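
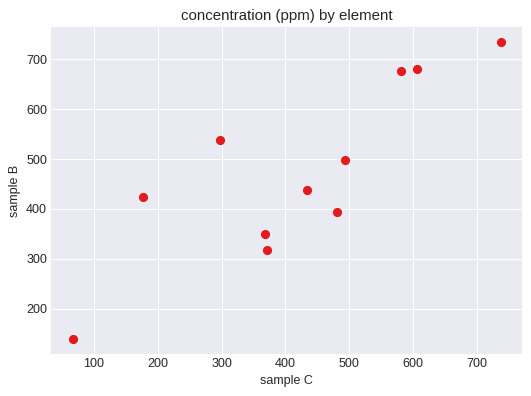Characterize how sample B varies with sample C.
Points are positively correlated; strong (|r| ≈ 0.8).

positive, strong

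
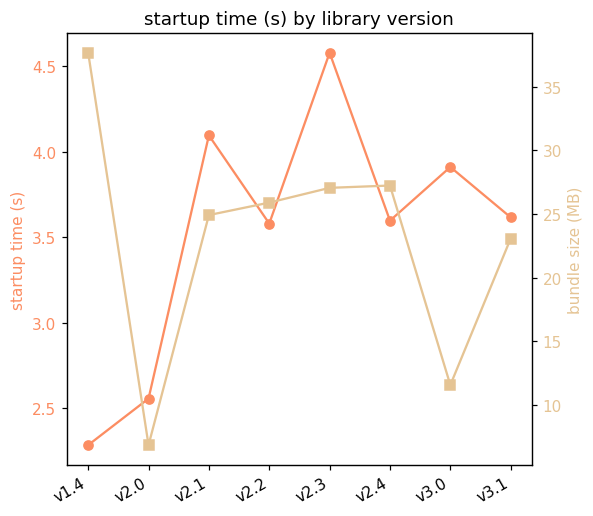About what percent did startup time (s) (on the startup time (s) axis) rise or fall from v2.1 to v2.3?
v2.1 ≈ 4.0, v2.3 ≈ 4.6; (4.6 − 4.0) / 4.0 ≈ +15%.

≈ +15%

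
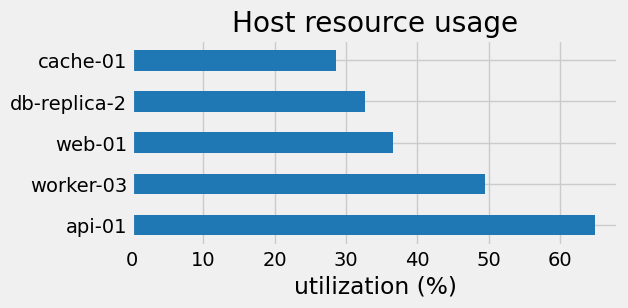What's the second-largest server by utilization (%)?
worker-03

Top 3: api-01 ≈ 60, worker-03 ≈ 50, web-01 ≈ 40.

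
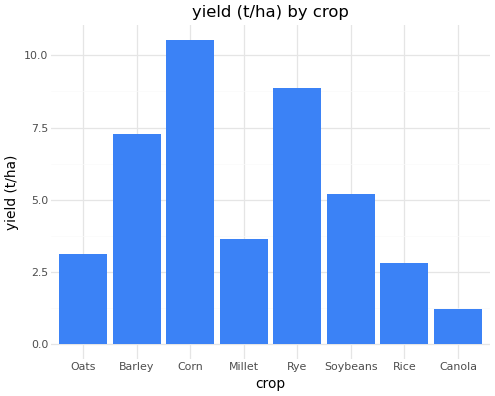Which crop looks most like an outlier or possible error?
Corn ≈ 11; the rest sit between ≈ 1 and ≈ 9.

Corn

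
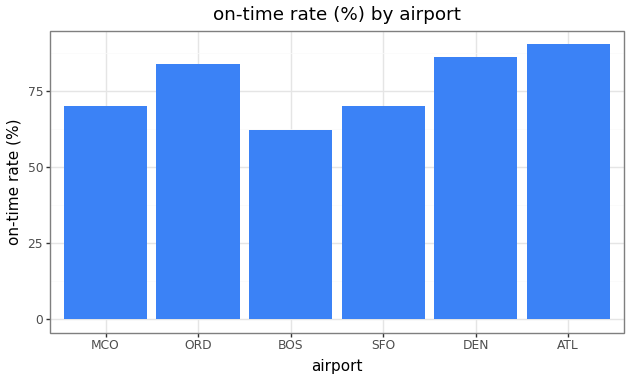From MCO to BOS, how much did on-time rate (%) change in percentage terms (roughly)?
≈ -14.3%

MCO ≈ 70, BOS ≈ 60; (60 − 70) / 70 ≈ -14.3%.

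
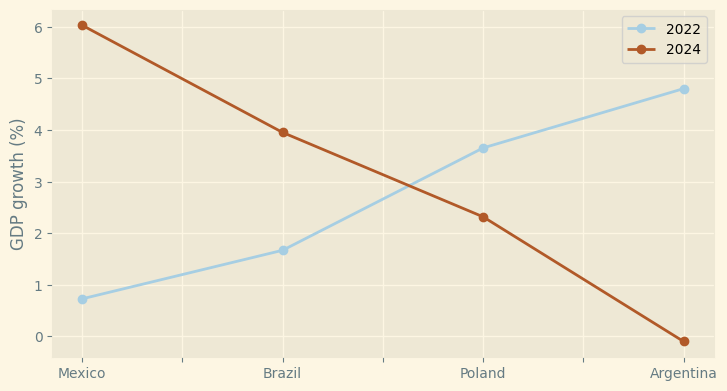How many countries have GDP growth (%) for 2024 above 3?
2

Above 3: Mexico, Brazil.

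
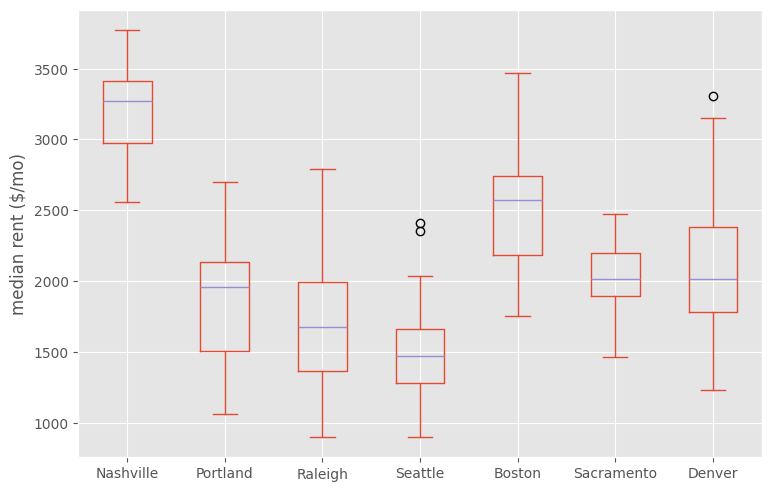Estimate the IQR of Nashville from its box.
≈ 400

Q3 ≈ 3400, Q1 ≈ 3000; IQR ≈ 400.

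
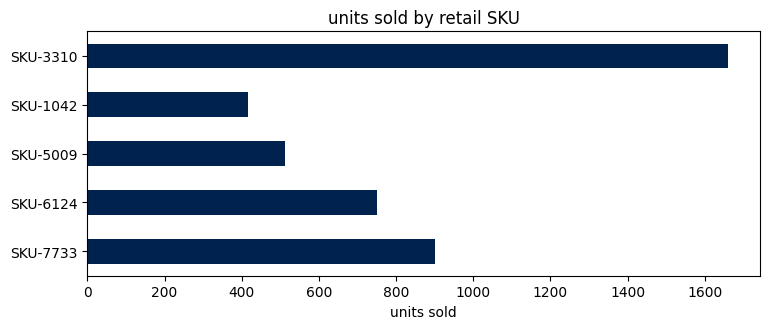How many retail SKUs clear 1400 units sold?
Above 1400: SKU-3310.

1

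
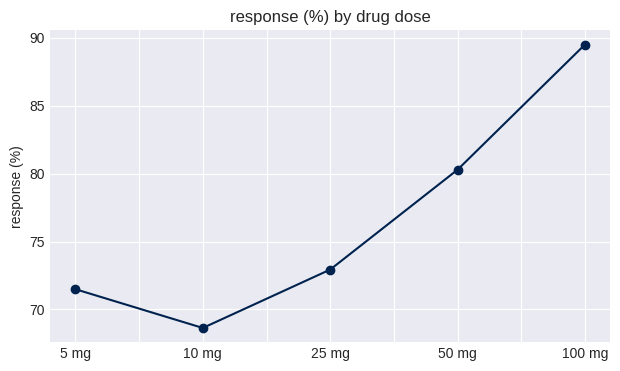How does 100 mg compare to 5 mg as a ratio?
≈ 1.25×

100 mg ≈ 90, 5 mg ≈ 72; 90/72 ≈ 1.25.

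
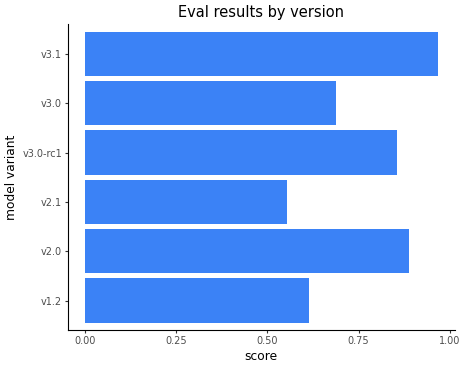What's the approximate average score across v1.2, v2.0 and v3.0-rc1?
≈ 0.8

(0.6 + 0.9 + 0.9) / 3 ≈ 0.8.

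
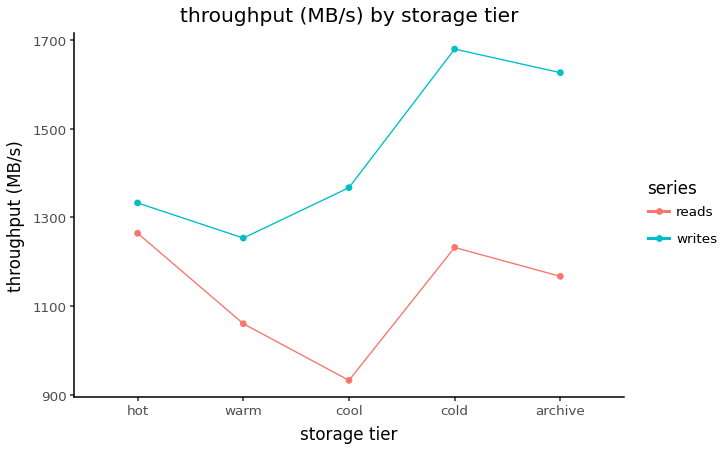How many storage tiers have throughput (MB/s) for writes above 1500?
Above 1500: cold, archive.

2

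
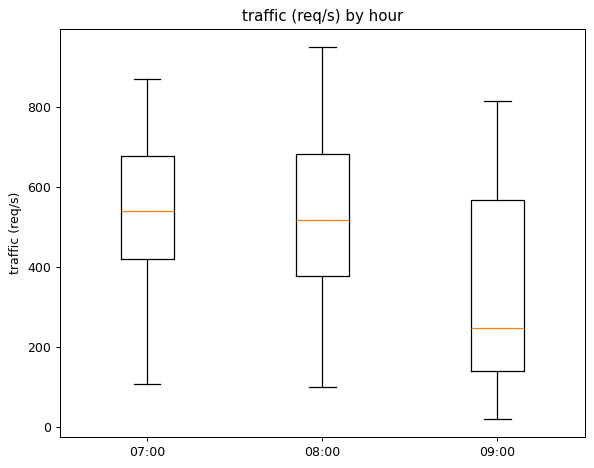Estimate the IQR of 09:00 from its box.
≈ 420

Q3 ≈ 560, Q1 ≈ 140; IQR ≈ 420.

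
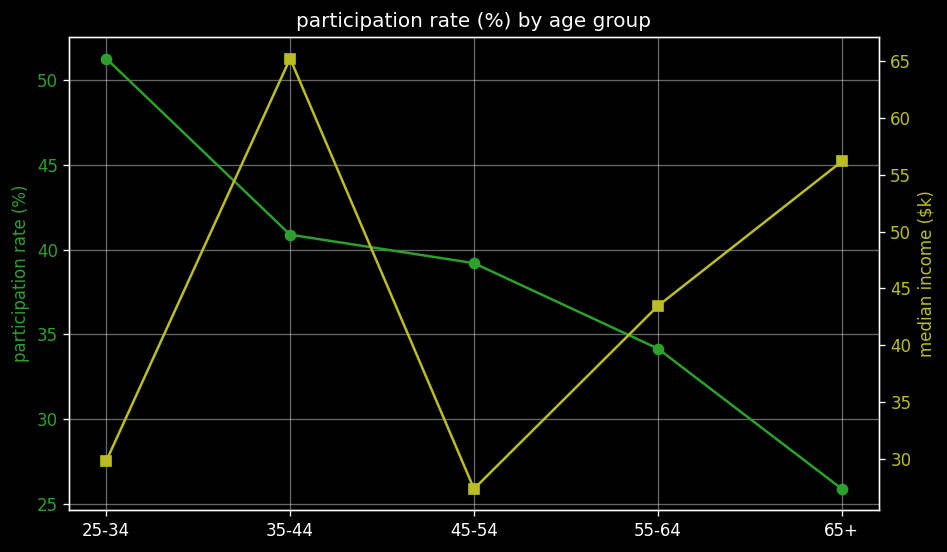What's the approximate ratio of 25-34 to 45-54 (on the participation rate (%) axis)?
≈ 1.25×

25-34 ≈ 50, 45-54 ≈ 40; 50/40 ≈ 1.25.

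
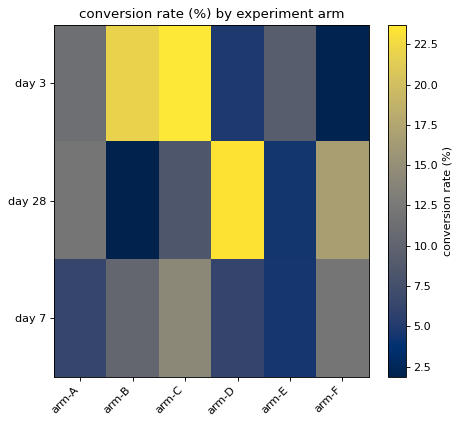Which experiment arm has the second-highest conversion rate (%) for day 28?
arm-F

Top 3 for day 28: arm-D ≈ 24, arm-F ≈ 16, arm-A ≈ 12.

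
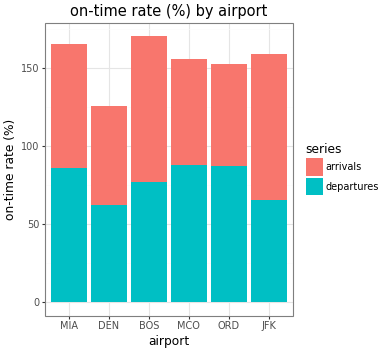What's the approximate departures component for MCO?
≈ 80

departures top ≈ 80, bottom ≈ 0; segment ≈ 80.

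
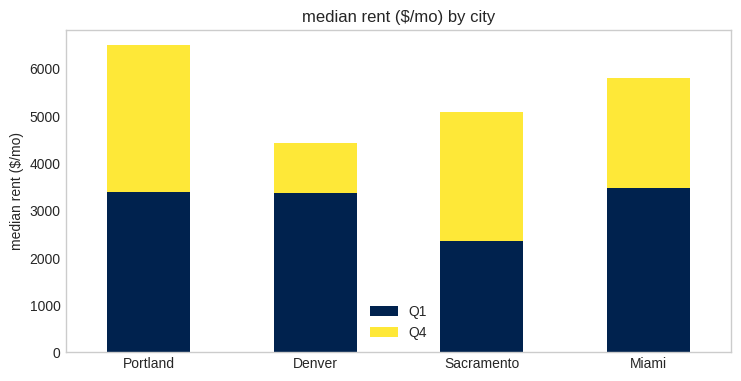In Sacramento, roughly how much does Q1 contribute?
≈ 2000

Q1 top ≈ 2000, bottom ≈ 0; segment ≈ 2000.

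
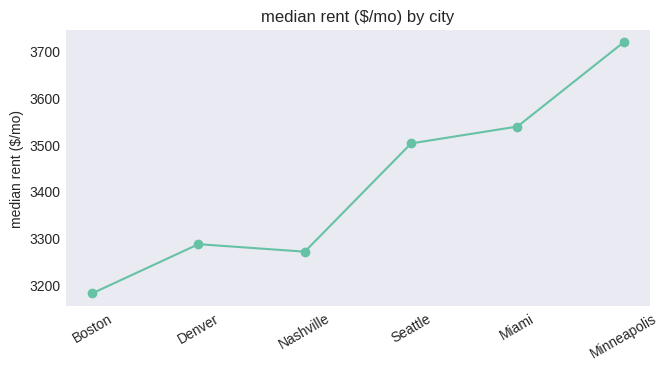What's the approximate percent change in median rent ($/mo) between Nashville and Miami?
≈ +9.2%

Nashville ≈ 3250, Miami ≈ 3550; (3550 − 3250) / 3250 ≈ +9.2%.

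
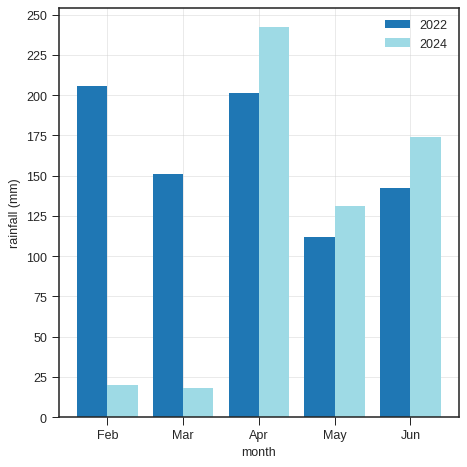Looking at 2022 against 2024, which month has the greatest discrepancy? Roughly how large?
Feb: 2022 ≈ 200, 2024 ≈ 25 → gap ≈ 175. Next-largest (Mar) is only ≈ 125.

Feb, ≈ 175 mm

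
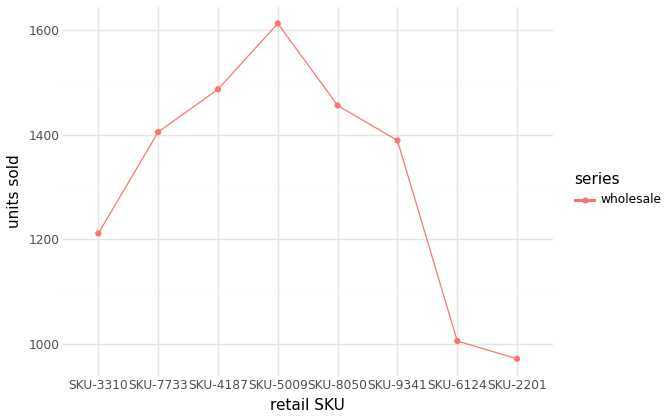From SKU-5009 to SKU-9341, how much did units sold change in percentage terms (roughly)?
SKU-5009 ≈ 1600, SKU-9341 ≈ 1400; (1400 − 1600) / 1600 ≈ -12.5%.

≈ -12.5%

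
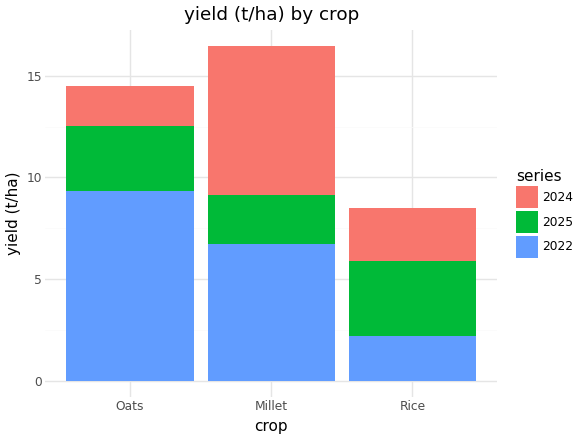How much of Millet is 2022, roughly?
≈ 6

2022 top ≈ 6, bottom ≈ 0; segment ≈ 6.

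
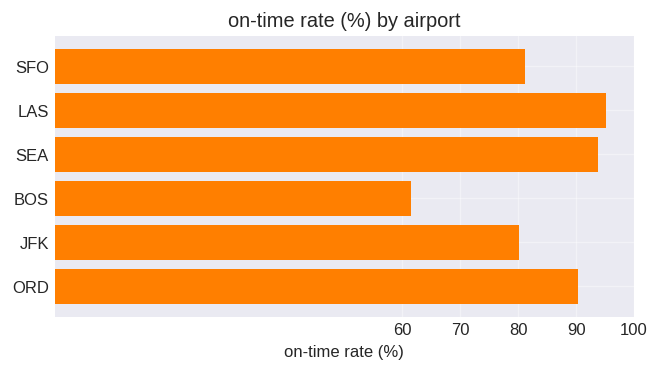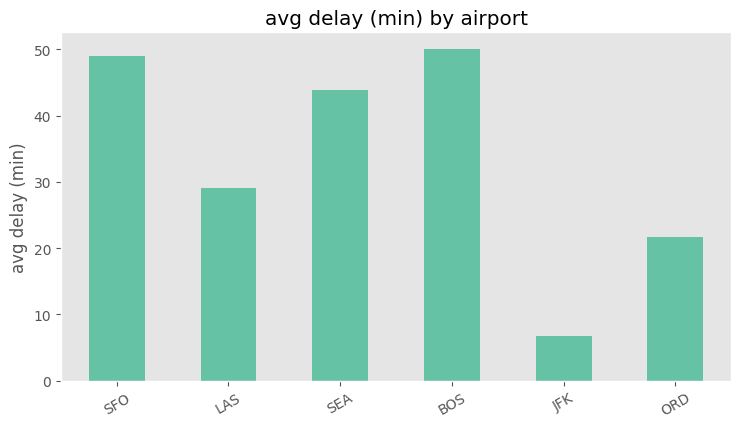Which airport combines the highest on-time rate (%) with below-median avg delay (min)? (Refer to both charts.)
LAS

Chart 2 median avg delay (min) ≈ 35; below-median airports: LAS, JFK, ORD. Among those, LAS has the highest on-time rate (%) (≈ 100).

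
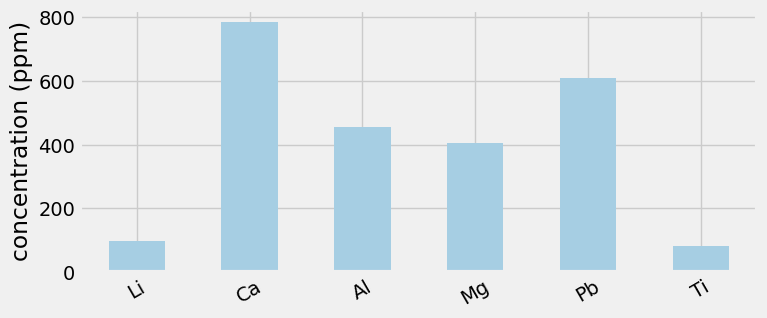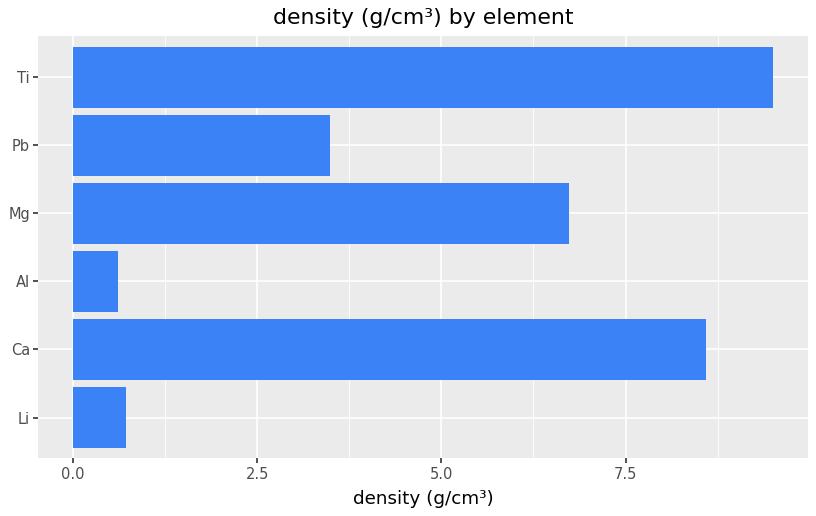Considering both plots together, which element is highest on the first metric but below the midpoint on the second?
Chart 2 median density (g/cm³) ≈ 5; below-median elements: Li, Al, Pb. Among those, Pb has the highest concentration (ppm) (≈ 600).

Pb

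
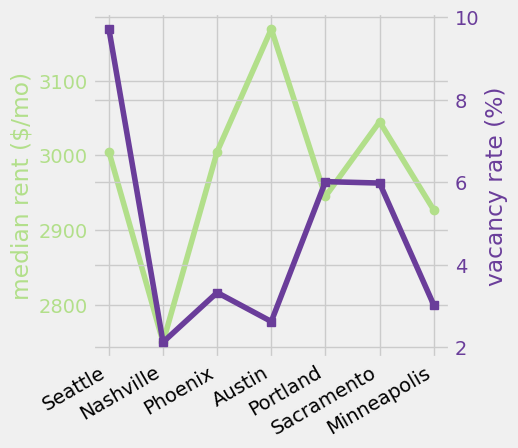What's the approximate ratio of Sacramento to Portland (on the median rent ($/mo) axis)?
Sacramento ≈ 3050, Portland ≈ 2950; 3050/2950 ≈ 1.03.

≈ 1.03×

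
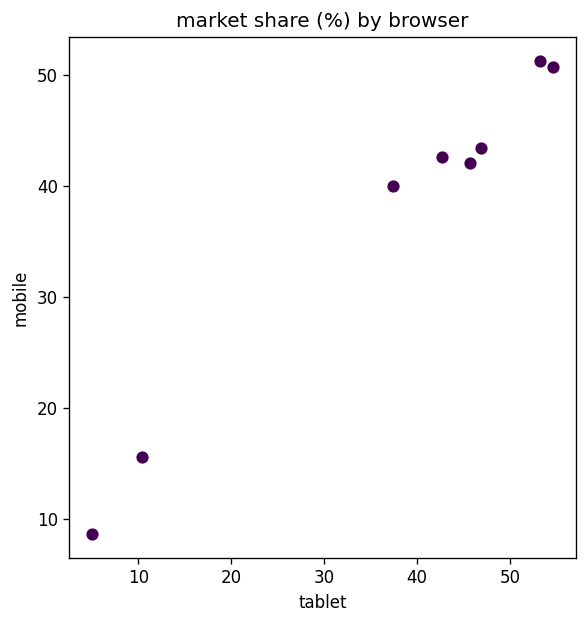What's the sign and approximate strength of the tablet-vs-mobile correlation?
Points are positively correlated; strong (|r| ≈ 1.0).

positive, strong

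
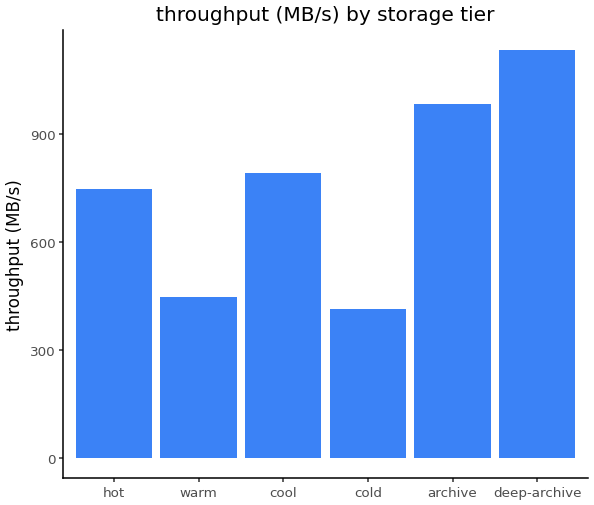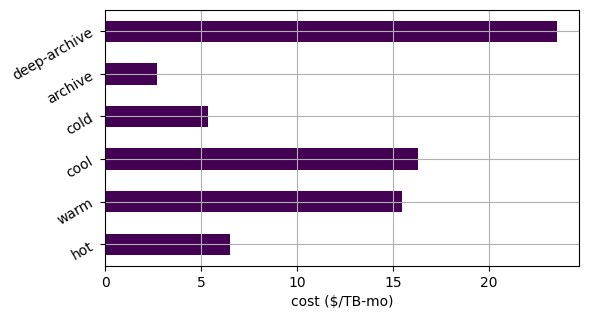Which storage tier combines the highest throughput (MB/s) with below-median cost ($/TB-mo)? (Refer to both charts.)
archive

Chart 2 median cost ($/TB-mo) ≈ 10; below-median storage tiers: hot, cold, archive. Among those, archive has the highest throughput (MB/s) (≈ 1000).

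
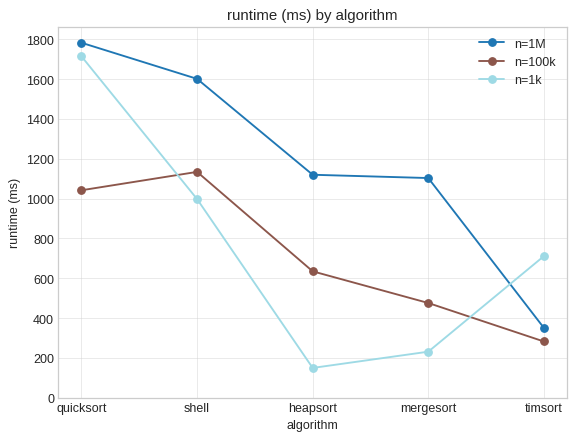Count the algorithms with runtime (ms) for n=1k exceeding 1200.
1

Above 1200: quicksort.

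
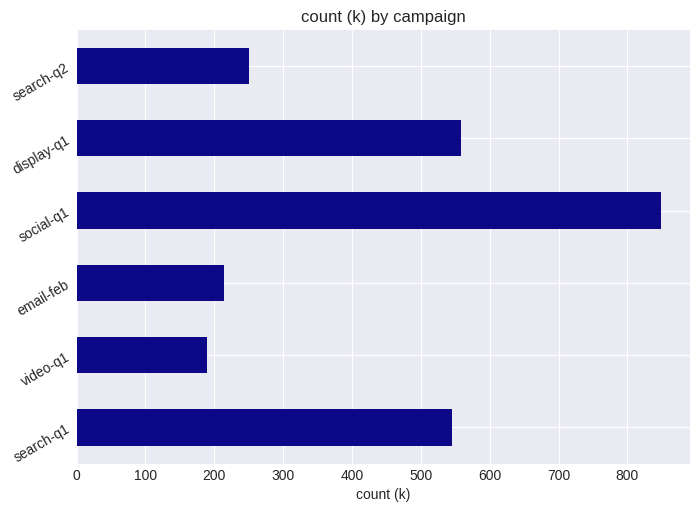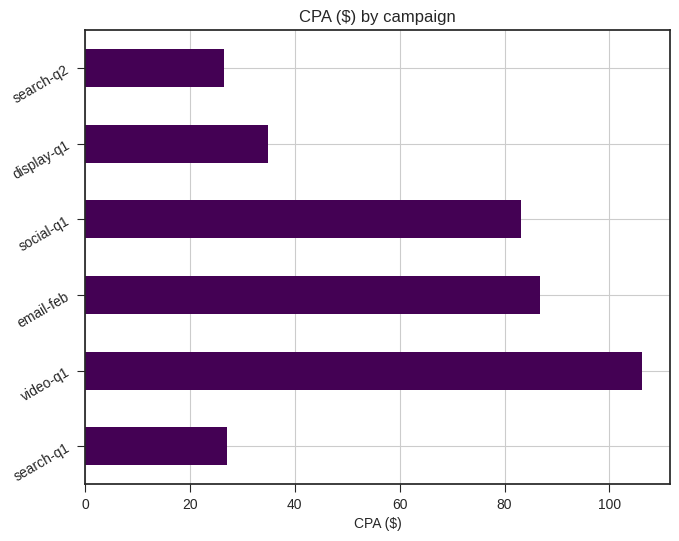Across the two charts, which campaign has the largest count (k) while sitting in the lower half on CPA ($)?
Chart 2 median CPA ($) ≈ 60; below-median campaigns: search-q1, display-q1, search-q2. Among those, display-q1 has the highest count (k) (≈ 600).

display-q1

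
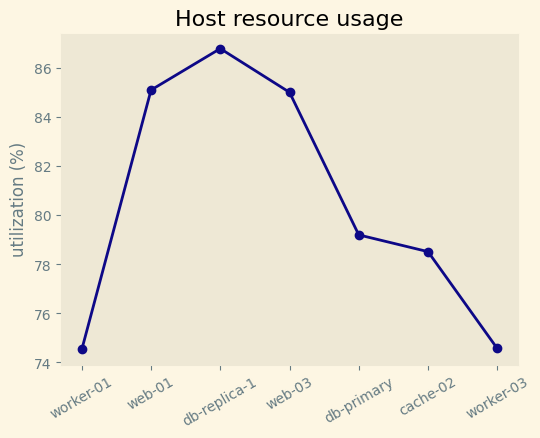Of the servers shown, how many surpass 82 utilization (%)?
Above 82: web-01, db-replica-1, web-03.

3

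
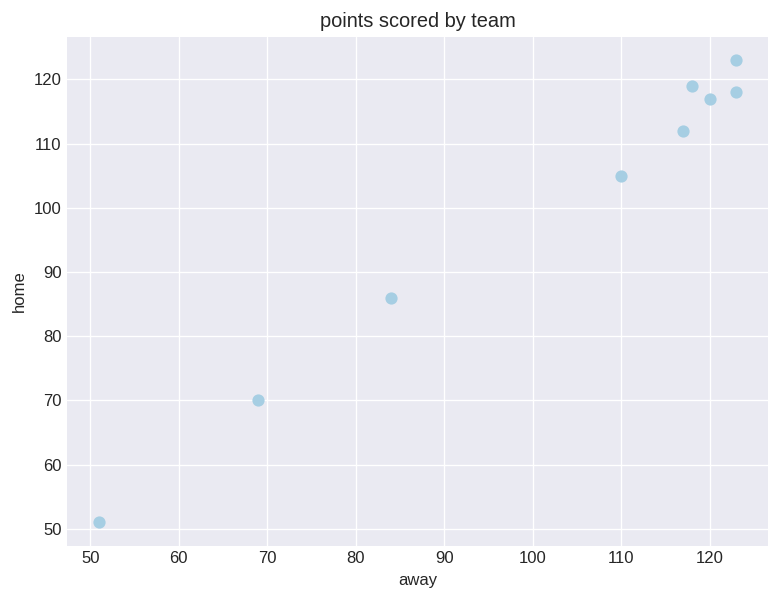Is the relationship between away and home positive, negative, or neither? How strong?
positive, strong

Points are positively correlated; strong (|r| ≈ 1.0).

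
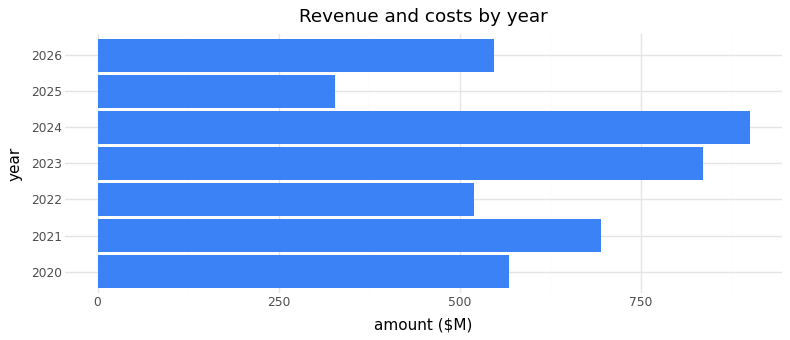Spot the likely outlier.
2024 ≈ 900; the rest sit between ≈ 300 and ≈ 800.

2024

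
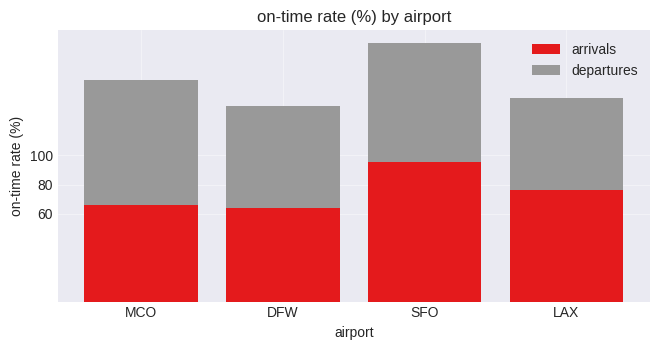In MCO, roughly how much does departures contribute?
departures top ≈ 160, bottom ≈ 60; segment ≈ 100.

≈ 100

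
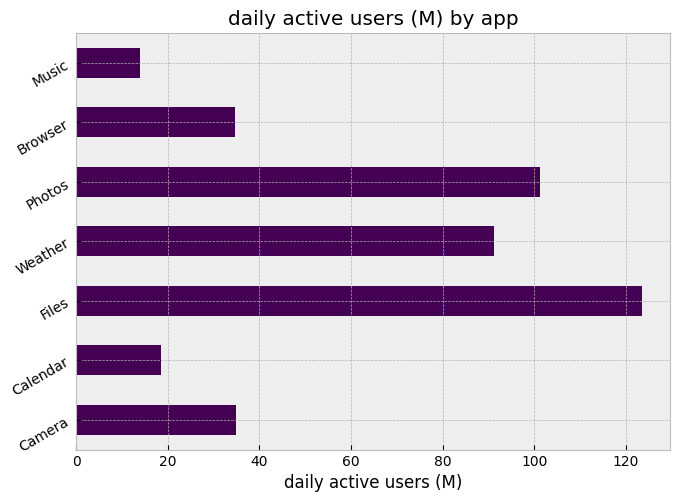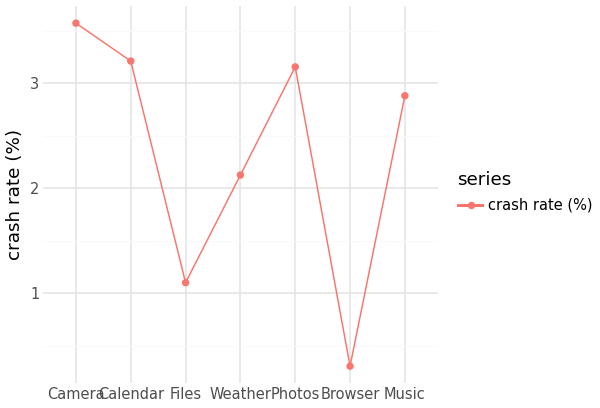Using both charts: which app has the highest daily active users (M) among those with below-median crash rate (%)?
Files

Chart 2 median crash rate (%) ≈ 3; below-median apps: Files, Weather, Browser. Among those, Files has the highest daily active users (M) (≈ 120).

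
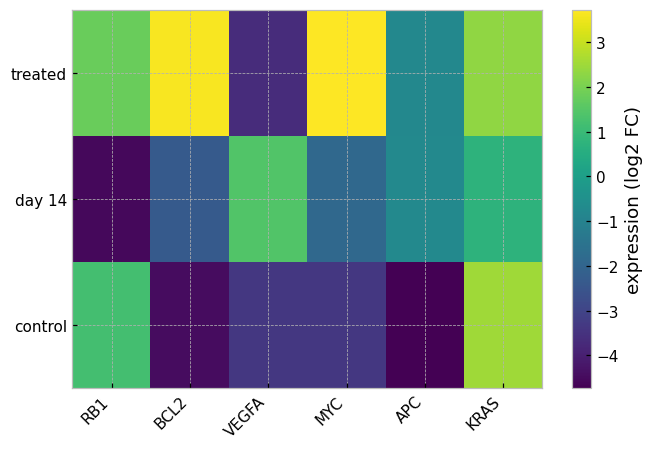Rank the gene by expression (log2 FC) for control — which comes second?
Top 3 for control: KRAS ≈ 2, RB1 ≈ 1, VEGFA ≈ -3.

RB1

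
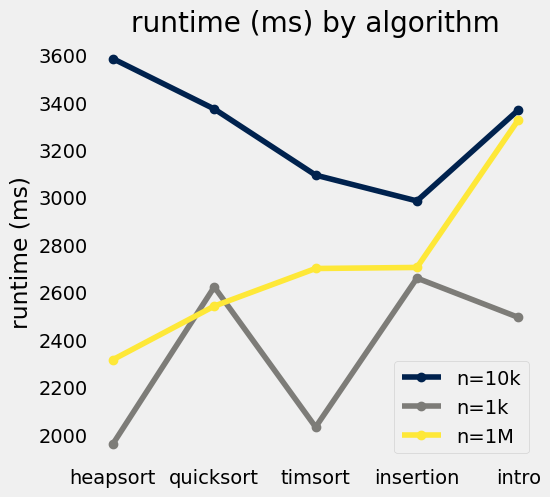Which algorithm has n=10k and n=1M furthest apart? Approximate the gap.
heapsort: n=10k ≈ 3600, n=1M ≈ 2400 → gap ≈ 1200. Next-largest (quicksort) is only ≈ 800.

heapsort, ≈ 1200 ms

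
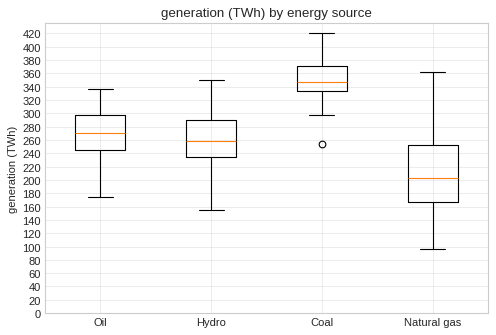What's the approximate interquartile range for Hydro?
Q3 ≈ 300, Q1 ≈ 240; IQR ≈ 60.

≈ 60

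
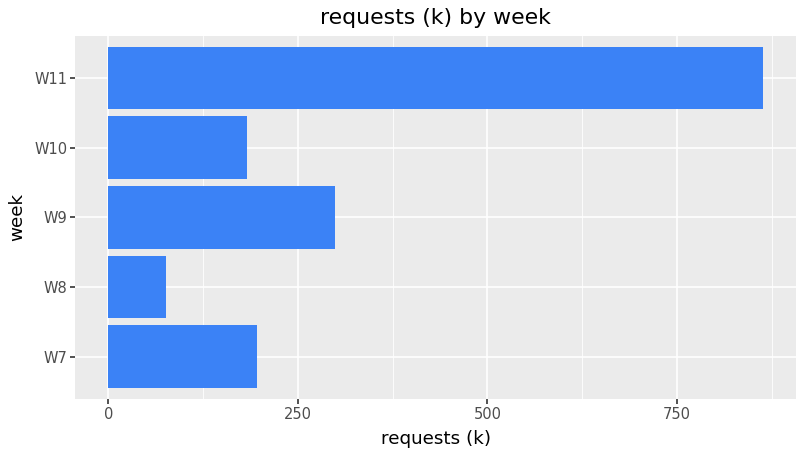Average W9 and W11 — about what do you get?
(300 + 900) / 2 ≈ 600.

≈ 600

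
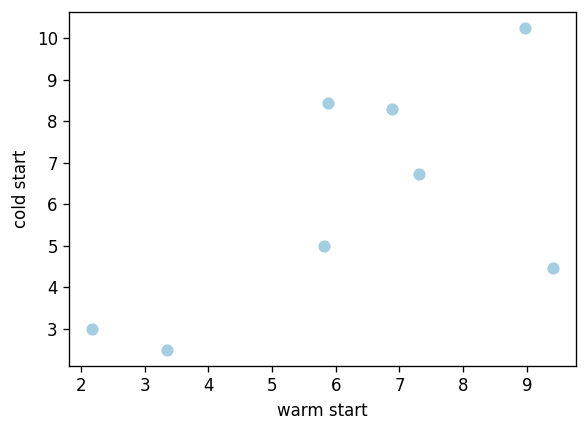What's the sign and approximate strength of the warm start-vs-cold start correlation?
positive, moderate

Points are positively correlated; moderate (|r| ≈ 0.6).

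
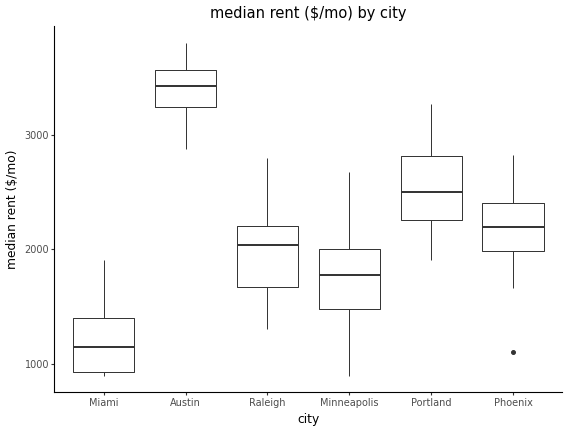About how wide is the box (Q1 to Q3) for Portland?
Q3 ≈ 2800, Q1 ≈ 2200; IQR ≈ 600.

≈ 600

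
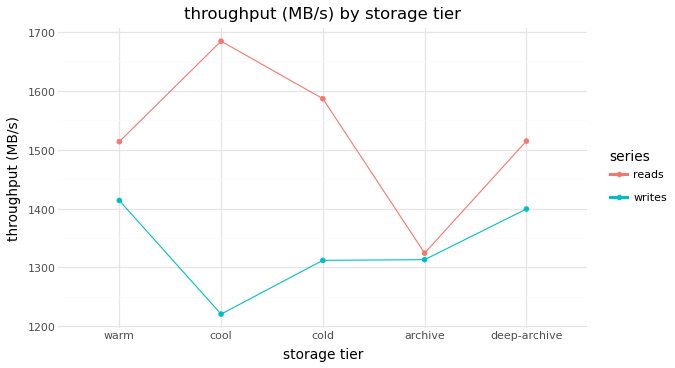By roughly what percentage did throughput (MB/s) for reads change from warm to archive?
≈ -13.3%

warm ≈ 1500, archive ≈ 1300; (1300 − 1500) / 1500 ≈ -13.3%.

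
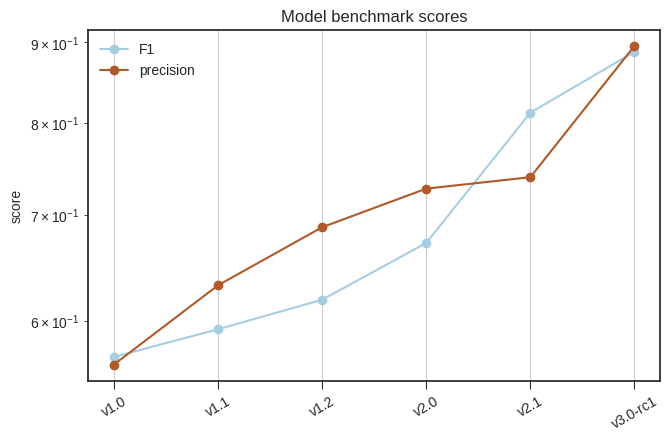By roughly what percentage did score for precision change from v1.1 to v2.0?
≈ +15.4%

v1.1 ≈ 0.65, v2.0 ≈ 0.75; (0.75 − 0.65) / 0.65 ≈ +15.4%.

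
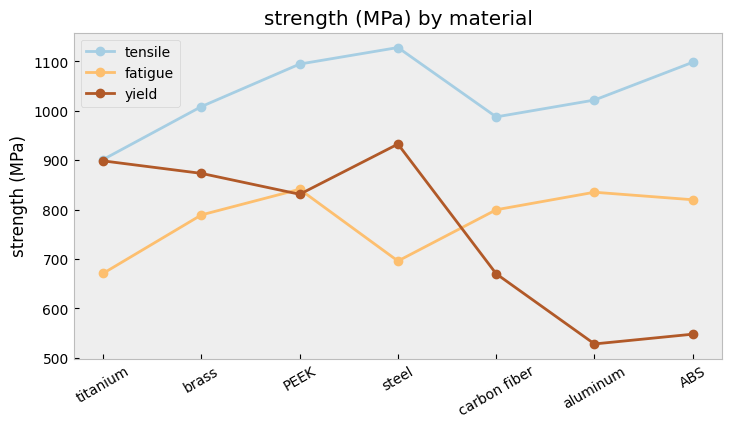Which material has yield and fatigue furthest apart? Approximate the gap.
aluminum: yield ≈ 550, fatigue ≈ 850 → gap ≈ 300. Next-largest (ABS) is only ≈ 250.

aluminum, ≈ 300 MPa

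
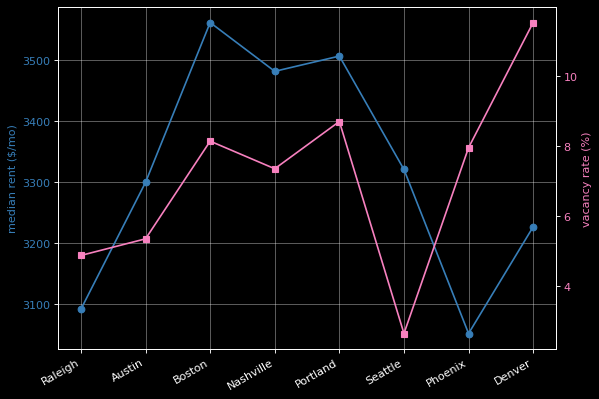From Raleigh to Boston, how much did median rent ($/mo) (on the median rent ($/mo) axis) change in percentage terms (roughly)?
≈ +14.5%

Raleigh ≈ 3100, Boston ≈ 3550; (3550 − 3100) / 3100 ≈ +14.5%.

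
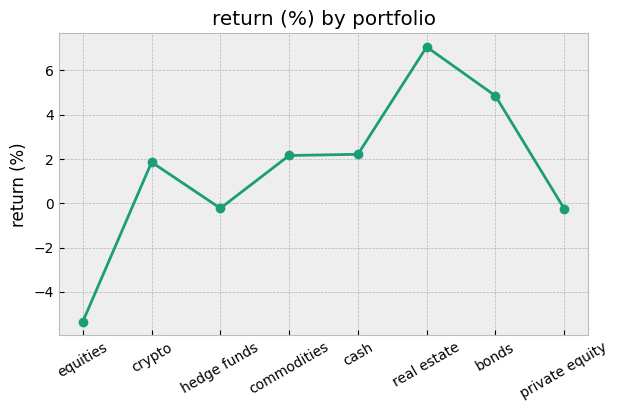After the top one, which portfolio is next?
bonds

Top 3: real estate ≈ 8, bonds ≈ 4, cash ≈ 2.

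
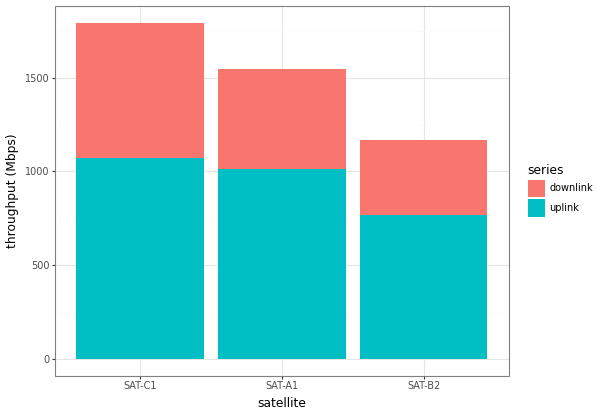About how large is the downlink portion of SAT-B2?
≈ 400

downlink top ≈ 1200, bottom ≈ 800; segment ≈ 400.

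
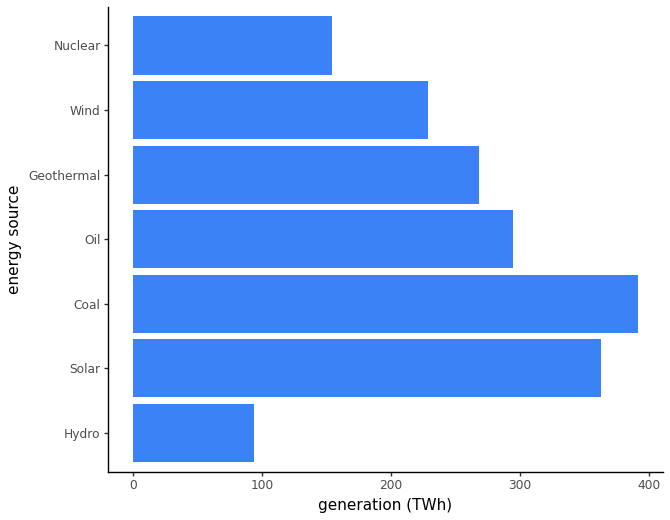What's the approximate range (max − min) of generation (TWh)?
Max Coal ≈ 400, min Hydro ≈ 100; range ≈ 300.

≈ 300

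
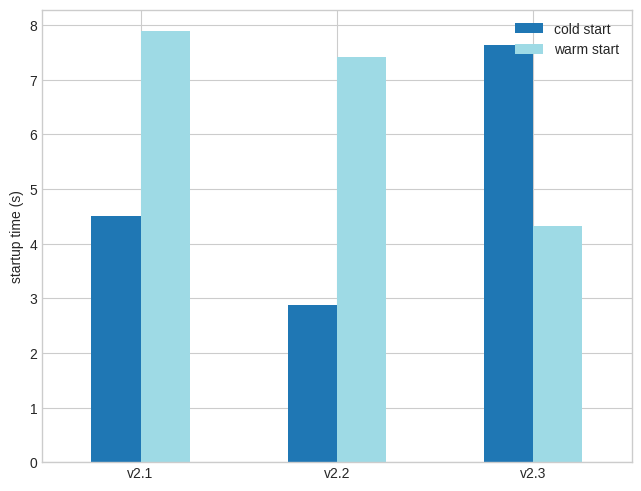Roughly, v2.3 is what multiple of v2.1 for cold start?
≈ 1.6×

v2.3 ≈ 8, v2.1 ≈ 5; 8/5 ≈ 1.6.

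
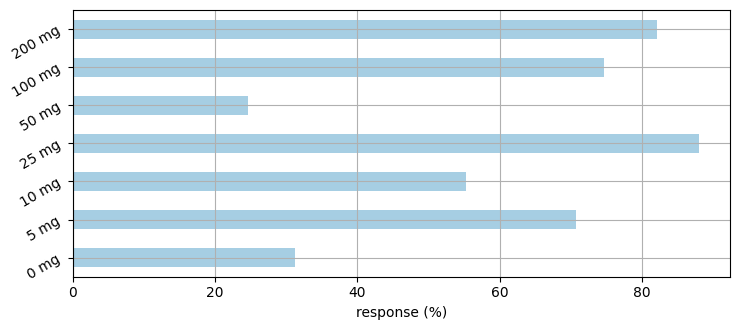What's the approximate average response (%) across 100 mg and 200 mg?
(70 + 80) / 2 ≈ 75.

≈ 75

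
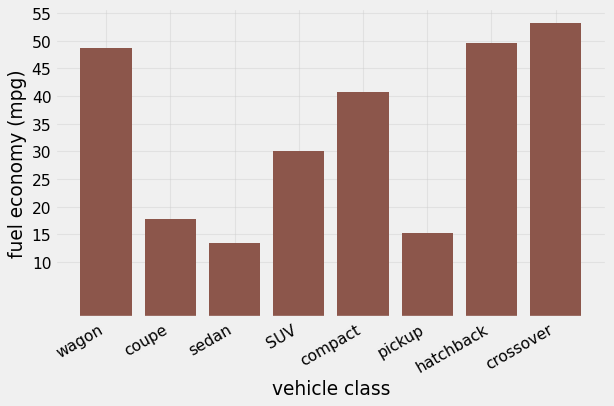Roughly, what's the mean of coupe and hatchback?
(20 + 50) / 2 ≈ 35.

≈ 35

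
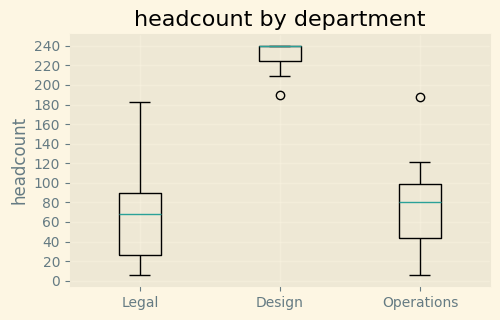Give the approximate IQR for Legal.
≈ 60

Q3 ≈ 80, Q1 ≈ 20; IQR ≈ 60.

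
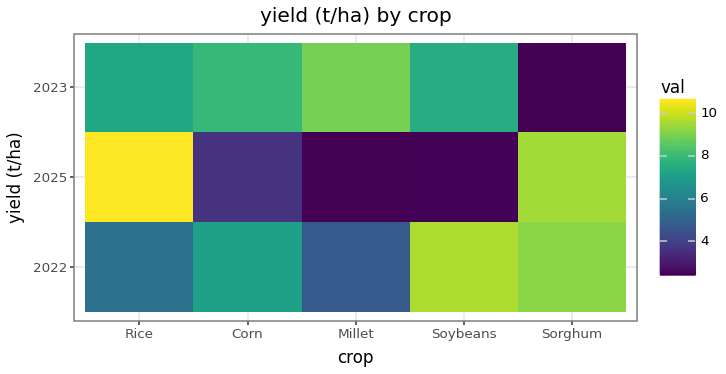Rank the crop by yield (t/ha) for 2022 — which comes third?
Corn

Top 4 for 2022: Soybeans ≈ 10, Sorghum ≈ 9, Corn ≈ 7, Rice ≈ 5.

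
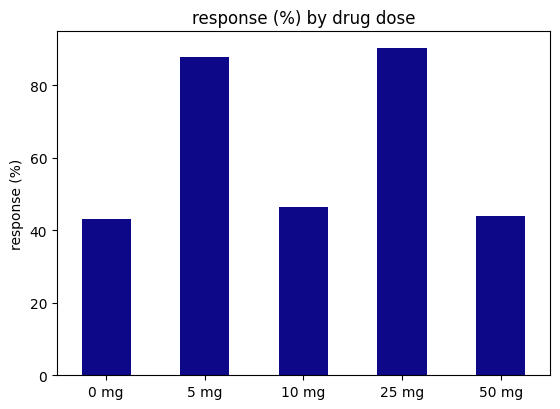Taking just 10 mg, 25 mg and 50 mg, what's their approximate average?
(50 + 90 + 40) / 3 ≈ 60.

≈ 60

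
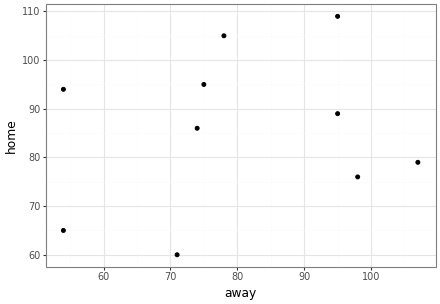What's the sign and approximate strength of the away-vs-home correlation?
Points are roughly uncorrelated; weak (|r| ≈ 0.2).

no clear correlation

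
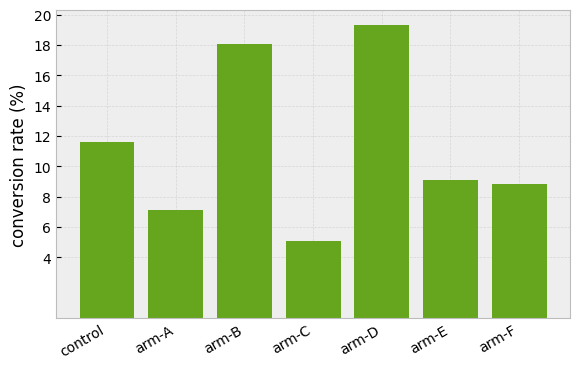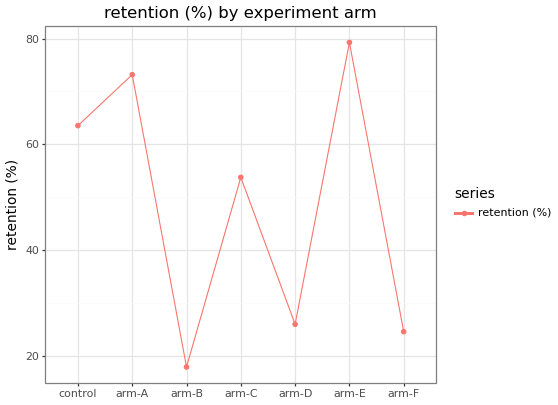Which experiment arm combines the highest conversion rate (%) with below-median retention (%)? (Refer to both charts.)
Chart 2 median retention (%) ≈ 50; below-median experiment arms: arm-B, arm-D, arm-F. Among those, arm-D has the highest conversion rate (%) (≈ 20).

arm-D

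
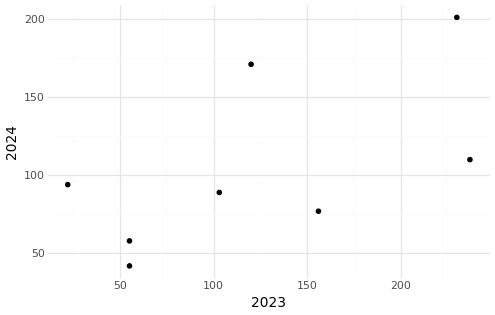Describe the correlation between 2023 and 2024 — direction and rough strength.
Points are positively correlated; moderate (|r| ≈ 0.6).

positive, moderate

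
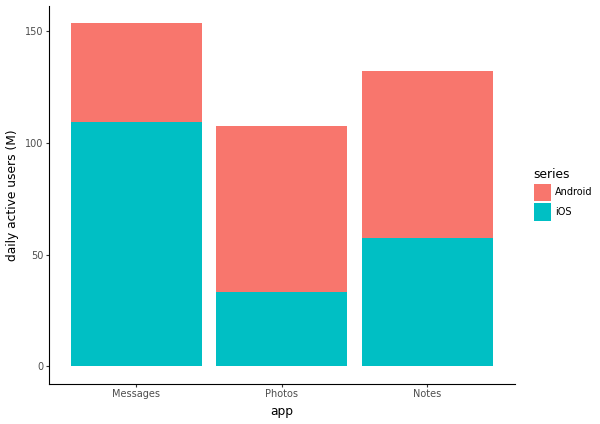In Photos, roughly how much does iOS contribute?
iOS top ≈ 40, bottom ≈ 0; segment ≈ 40.

≈ 40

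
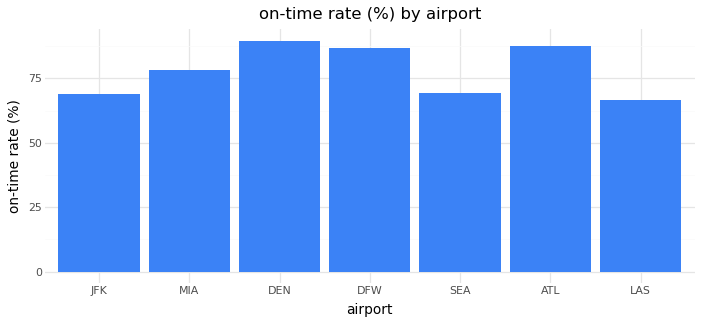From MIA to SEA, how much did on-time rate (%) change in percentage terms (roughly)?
MIA ≈ 80, SEA ≈ 70; (70 − 80) / 80 ≈ -12.5%.

≈ -12.5%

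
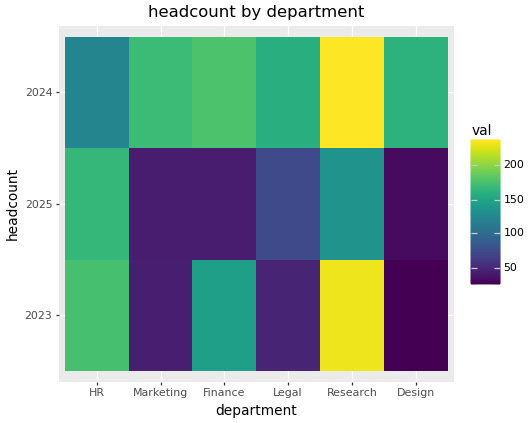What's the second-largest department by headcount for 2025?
Research

Top 3 for 2025: HR ≈ 160, Research ≈ 140, Legal ≈ 80.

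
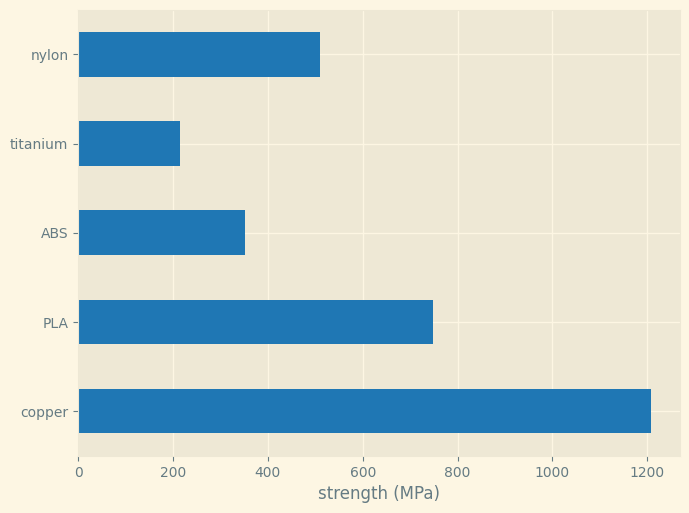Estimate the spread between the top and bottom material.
Max copper ≈ 1200, min titanium ≈ 200; range ≈ 1000.

≈ 1000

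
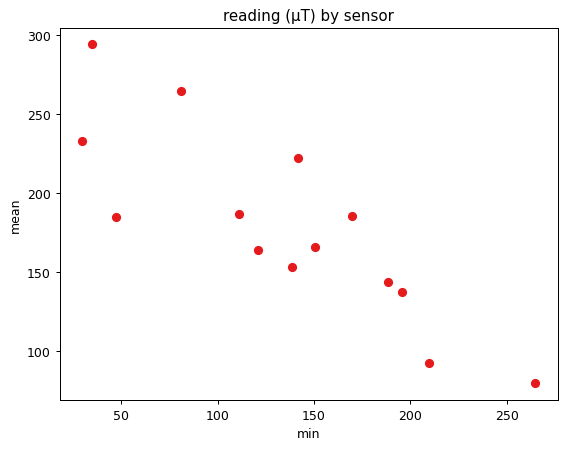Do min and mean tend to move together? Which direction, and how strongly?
negative, strong

Points are negatively correlated; strong (|r| ≈ 0.8).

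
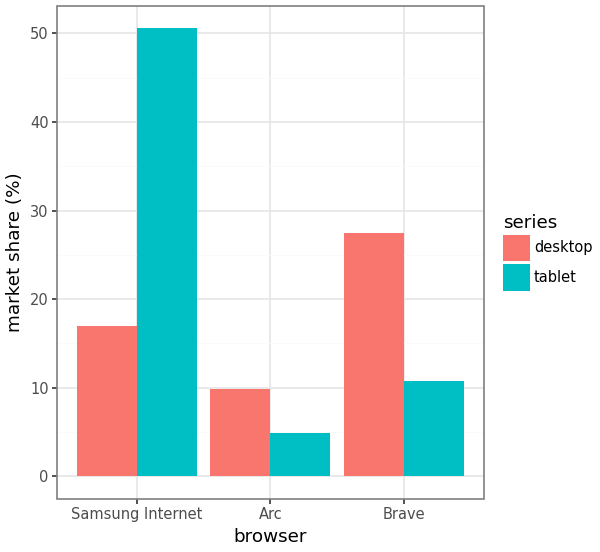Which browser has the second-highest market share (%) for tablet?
Brave

Top 3 for tablet: Samsung Internet ≈ 50, Brave ≈ 10, Arc ≈ 5.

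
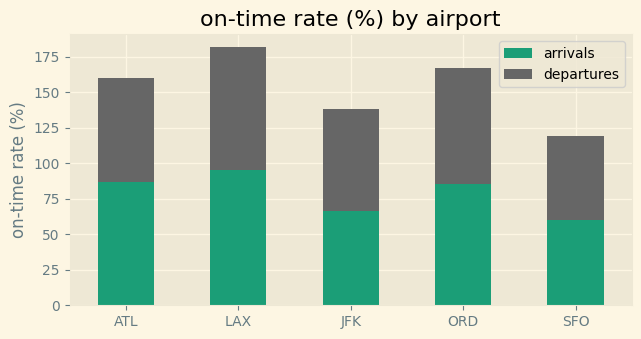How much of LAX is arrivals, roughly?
arrivals top ≈ 100, bottom ≈ 0; segment ≈ 100.

≈ 100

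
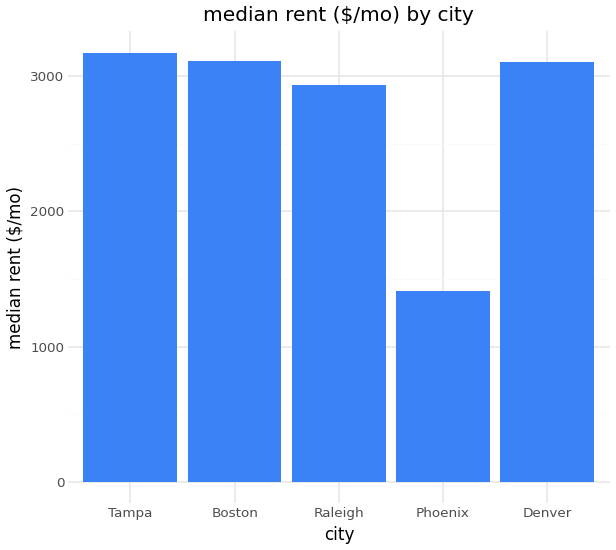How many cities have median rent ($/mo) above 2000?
Above 2000: Tampa, Boston, Raleigh, Denver.

4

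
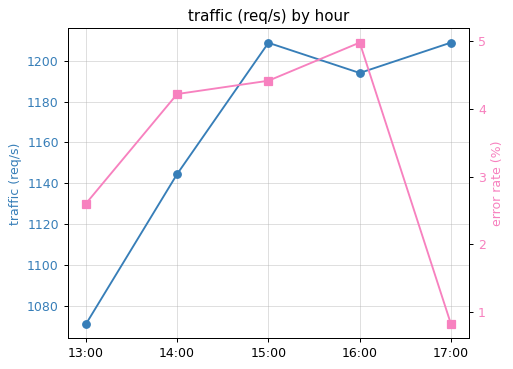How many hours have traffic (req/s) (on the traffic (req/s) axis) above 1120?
Above 1120: 14:00, 15:00, 16:00, 17:00.

4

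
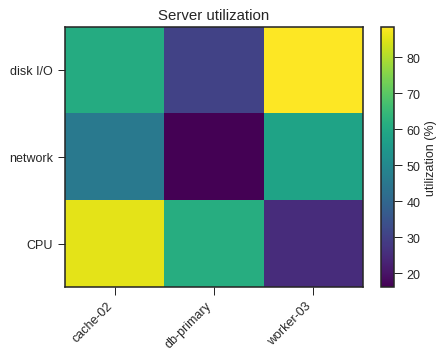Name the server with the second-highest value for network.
cache-02

Top 3 for network: worker-03 ≈ 60, cache-02 ≈ 50, db-primary ≈ 20.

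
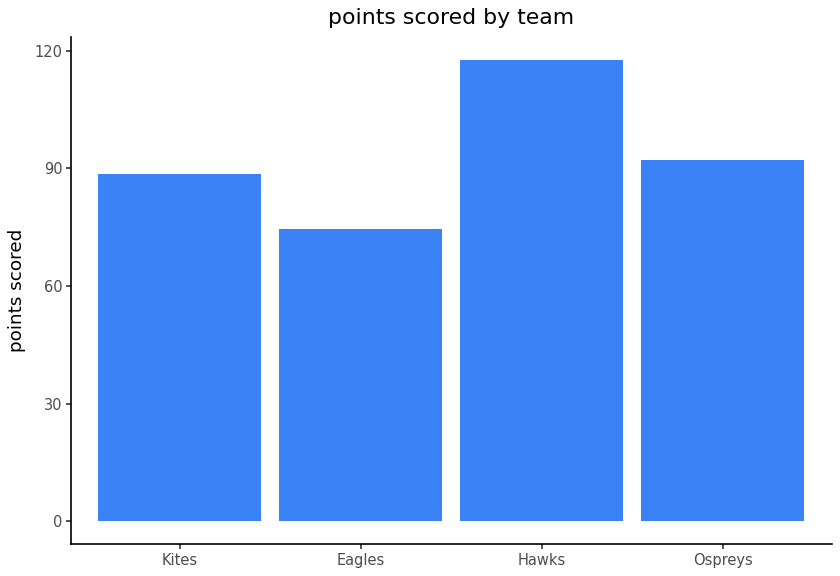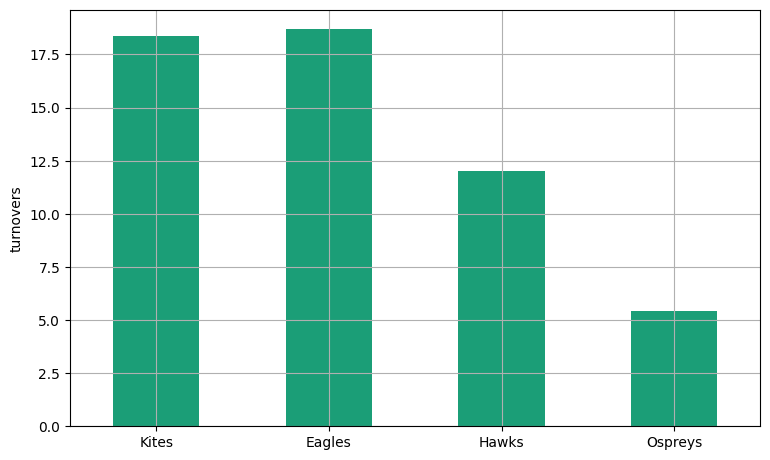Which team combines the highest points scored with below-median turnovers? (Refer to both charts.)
Hawks

Chart 2 median turnovers ≈ 16; below-median teams: Hawks, Ospreys. Among those, Hawks has the highest points scored (≈ 120).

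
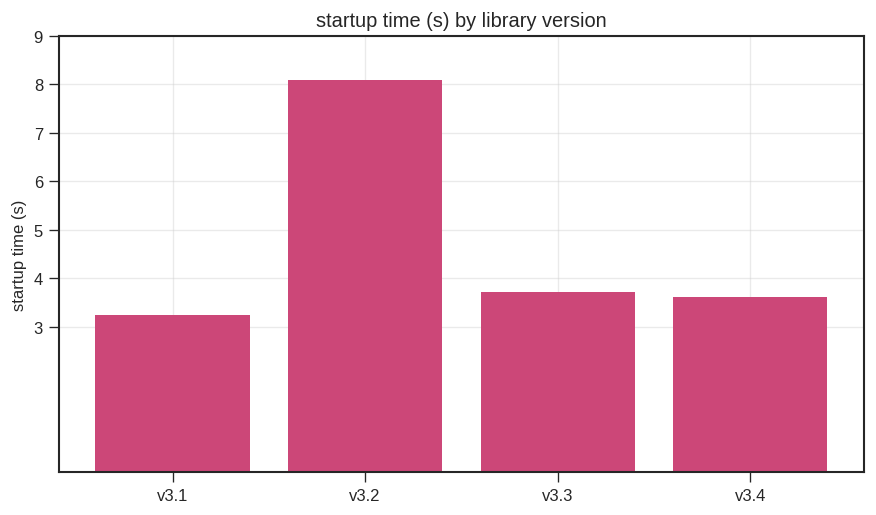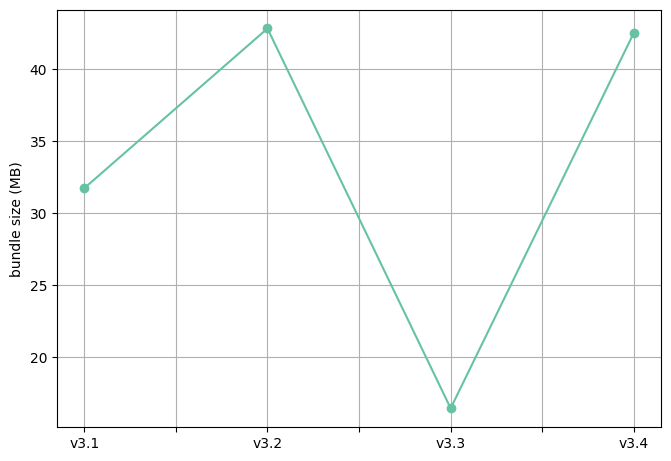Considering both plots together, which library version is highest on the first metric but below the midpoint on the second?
Chart 2 median bundle size (MB) ≈ 35; below-median library versions: v3.1, v3.3. Among those, v3.3 has the highest startup time (s) (≈ 4).

v3.3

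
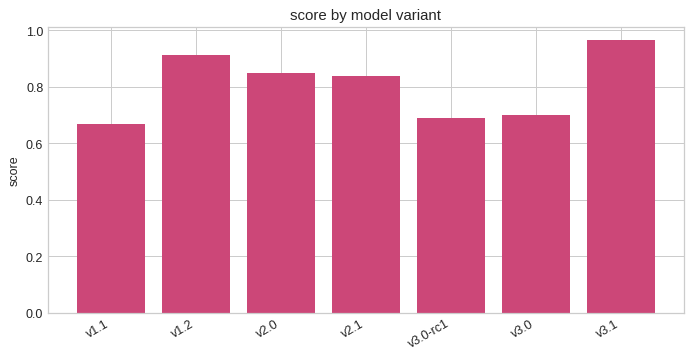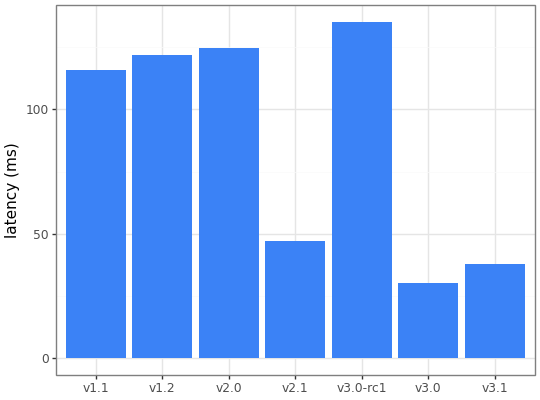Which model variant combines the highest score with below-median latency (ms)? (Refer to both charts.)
Chart 2 median latency (ms) ≈ 120; below-median model variants: v2.1, v3.0, v3.1. Among those, v3.1 has the highest score (≈ 1).

v3.1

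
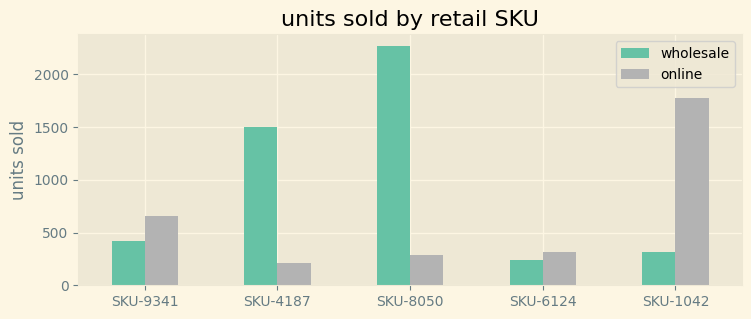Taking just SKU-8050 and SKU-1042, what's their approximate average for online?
(200 + 1800) / 2 ≈ 1000.

≈ 1000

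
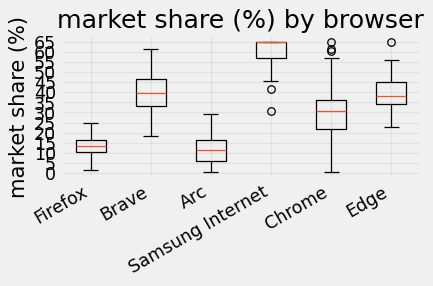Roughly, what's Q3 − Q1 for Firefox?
Q3 ≈ 15, Q1 ≈ 10; IQR ≈ 5.

≈ 5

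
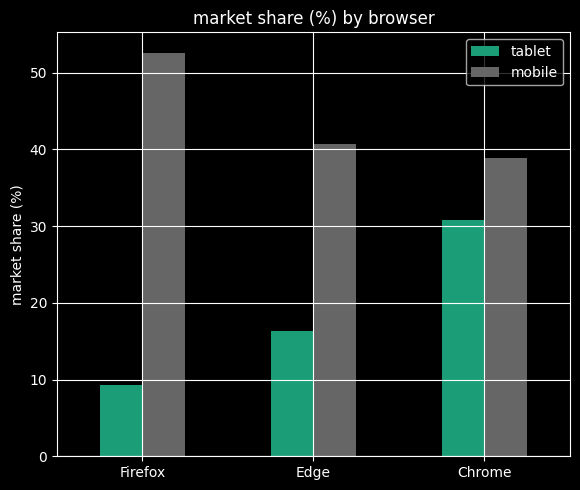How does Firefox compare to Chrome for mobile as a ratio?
≈ 1.38×

Firefox ≈ 55, Chrome ≈ 40; 55/40 ≈ 1.38.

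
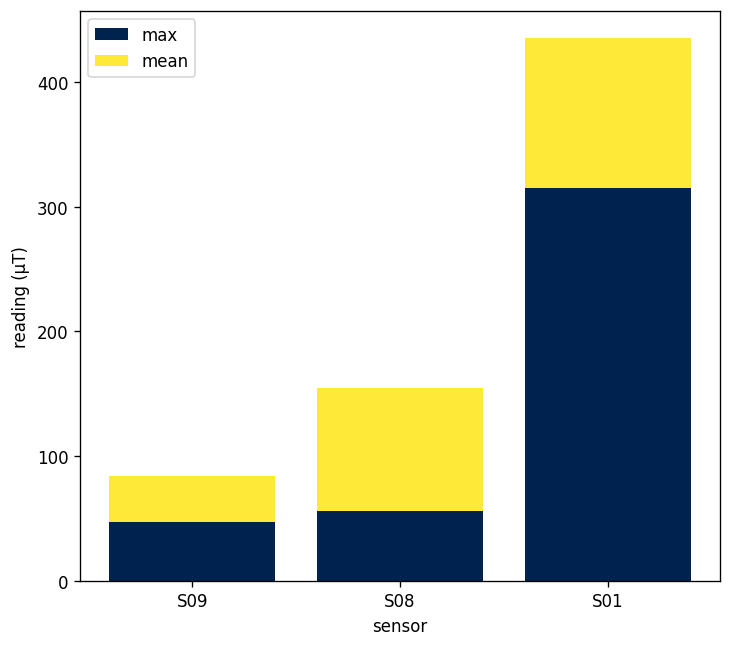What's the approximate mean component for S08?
≈ 100

mean top ≈ 150, bottom ≈ 50; segment ≈ 100.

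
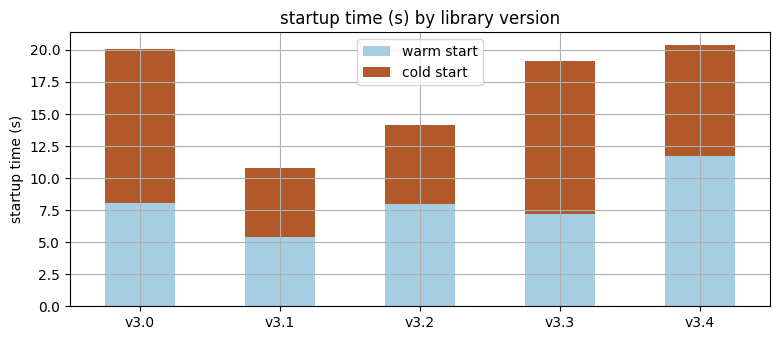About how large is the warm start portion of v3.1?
≈ 6

warm start top ≈ 6, bottom ≈ 0; segment ≈ 6.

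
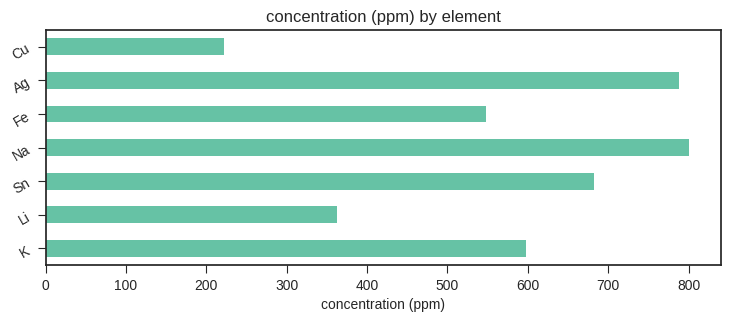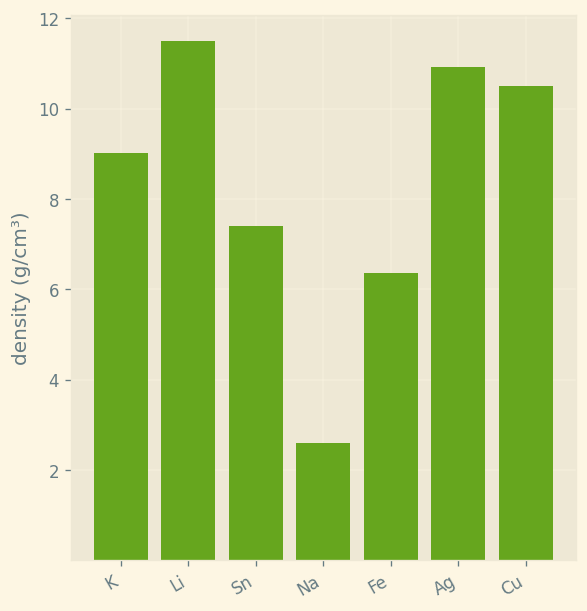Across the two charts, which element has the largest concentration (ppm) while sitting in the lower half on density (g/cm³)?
Chart 2 median density (g/cm³) ≈ 10; below-median elements: Sn, Na, Fe. Among those, Na has the highest concentration (ppm) (≈ 800).

Na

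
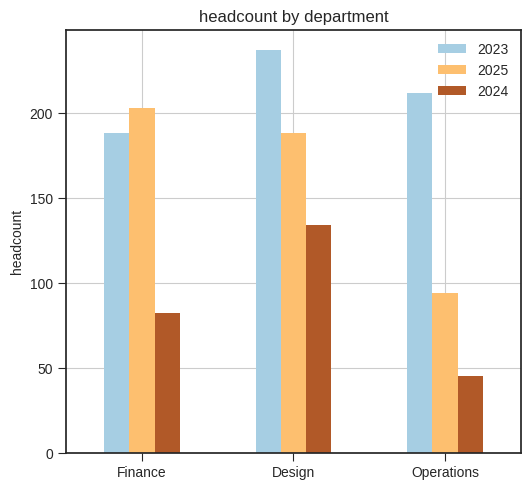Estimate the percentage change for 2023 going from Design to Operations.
≈ -8.3%

Design ≈ 240, Operations ≈ 220; (220 − 240) / 240 ≈ -8.3%.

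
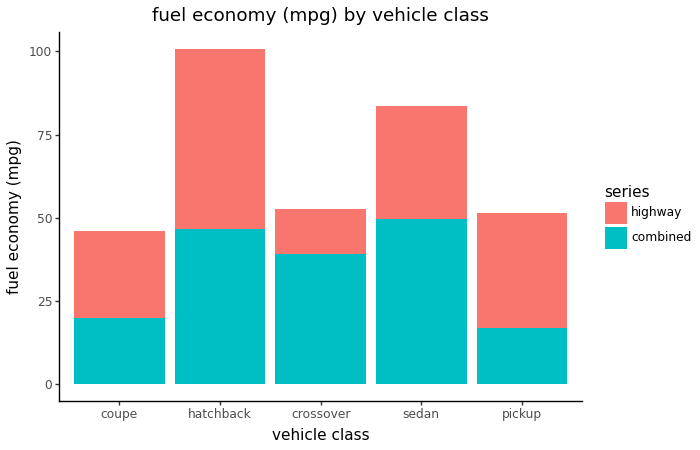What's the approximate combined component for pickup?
combined top ≈ 20, bottom ≈ 0; segment ≈ 20.

≈ 20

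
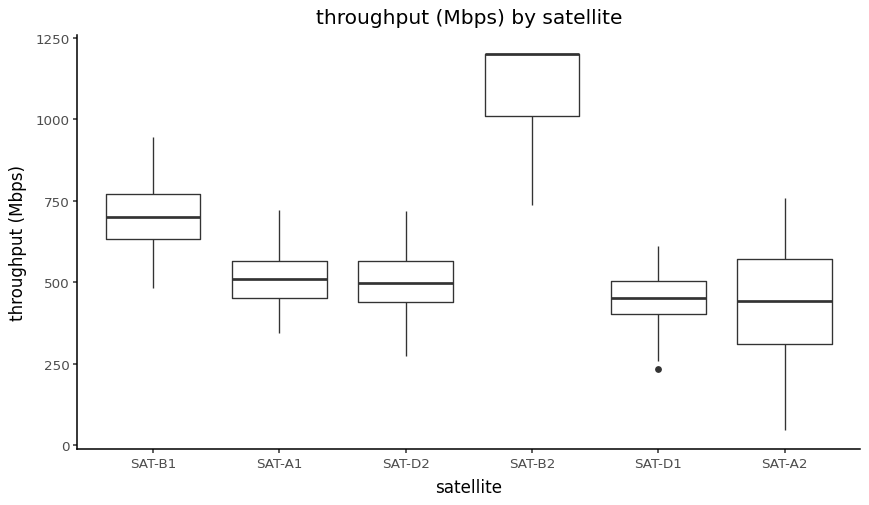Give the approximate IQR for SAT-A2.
Q3 ≈ 600, Q1 ≈ 300; IQR ≈ 300.

≈ 300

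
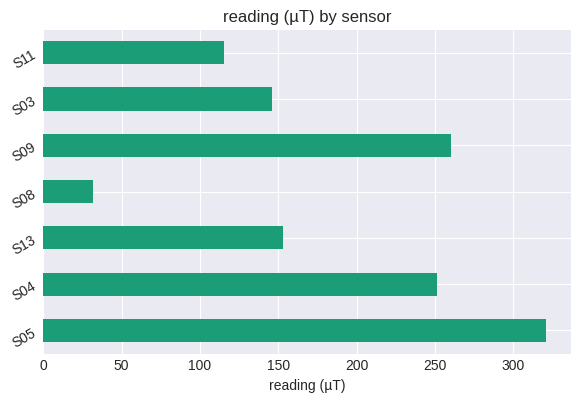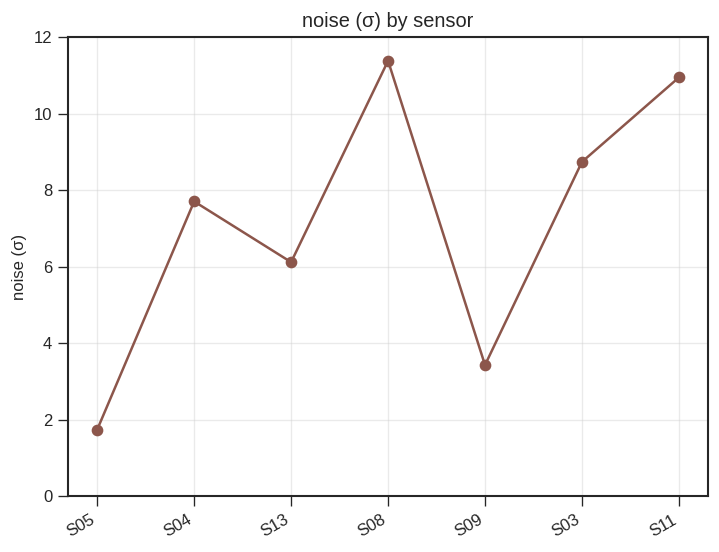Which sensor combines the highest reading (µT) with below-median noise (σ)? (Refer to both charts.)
S05

Chart 2 median noise (σ) ≈ 8; below-median sensors: S05, S13, S09. Among those, S05 has the highest reading (µT) (≈ 300).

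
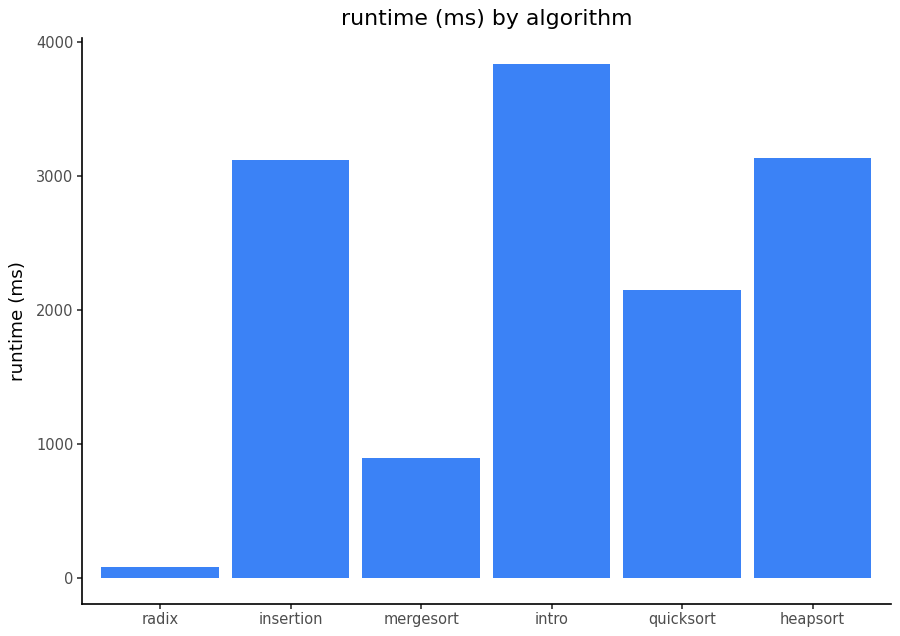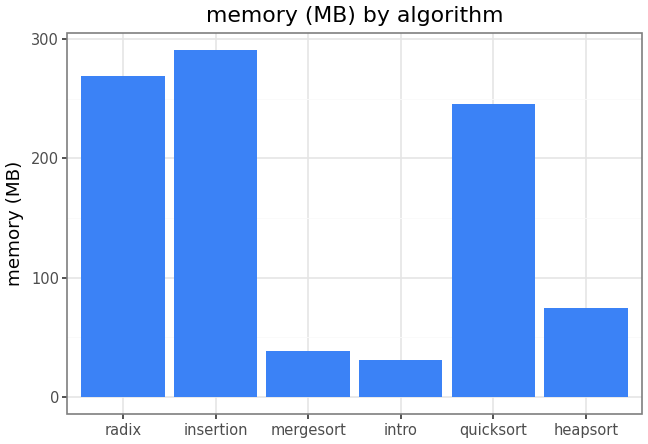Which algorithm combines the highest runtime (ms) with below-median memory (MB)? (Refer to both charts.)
intro

Chart 2 median memory (MB) ≈ 150; below-median algorithms: mergesort, intro, heapsort. Among those, intro has the highest runtime (ms) (≈ 4000).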